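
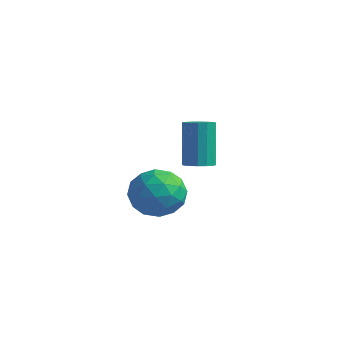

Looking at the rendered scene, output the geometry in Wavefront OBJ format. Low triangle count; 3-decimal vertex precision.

v -1.963 1.994 -2.004
v -1.361 1.634 -1.124
v -2.499 0.286 -2.336
v -1.897 -0.074 -1.456
v -2.816 0.553 -1.29
v -2.485 1.608 -1.085
v -1.375 0.312 -2.375
v -1.044 1.367 -2.17
v -0.998 0.594 -1.353
v -1.889 0.744 -0.683
v -1.971 1.176 -2.777
v -2.862 1.326 -2.107
v -1.615 1.964 -1.535
v -2.245 -0.044 -1.925
v -2.785 0.325 -1.828
v -2.432 0.113 -1.31
v -2.276 1.949 -1.512
v -1.922 1.737 -0.995
v -2.777 1.102 -1.092
v -1.938 0.183 -2.465
v -1.584 -0.029 -1.948
v -1.428 1.807 -2.15
v -1.075 1.595 -1.632
v -1.083 0.818 -2.368
v -1.048 1.141 -1.152
v -1.363 0.137 -1.348
v -1.056 0.364 -1.888
v -0.861 0.984 -1.767
v -1.571 1.229 -0.758
v -1.886 0.225 -0.954
v -2.427 0.594 -0.856
v -2.232 1.214 -0.735
v -1.358 0.618 -0.893
v -1.974 1.695 -2.506
v -2.289 0.691 -2.702
v -1.628 0.706 -2.725
v -1.433 1.326 -2.604
v -2.497 1.783 -2.112
v -2.812 0.779 -2.308
v -2.999 0.936 -1.693
v -2.804 1.556 -1.572
v -2.502 1.302 -2.567
v 0.766 -0.165 1.145
v 1.249 -0.383 1.355
v 0.797 0.208 3.005
v 0.314 0.425 2.795
v 1.318 -0.107 1.276
v 0.865 0.483 2.926
v 1.239 0.153 1.161
v 0.786 0.743 2.811
v 1.033 0.328 1.042
v 0.58 0.918 2.692
v 0.756 0.37 0.95
v 0.303 0.961 2.6
v 0.481 0.27 0.911
v 0.029 0.86 2.561
v 0.283 0.052 0.935
v -0.169 0.643 2.585
v 0.215 -0.223 1.014
v -0.238 0.367 2.664
v 0.294 -0.483 1.129
v -0.159 0.107 2.779
v 0.5 -0.658 1.248
v 0.047 -0.068 2.898
v 0.777 -0.701 1.34
v 0.324 -0.11 2.99
v 1.051 -0.6 1.379
v 0.599 -0.01 3.029
f 1 38 17
f 38 12 41
f 17 41 6
f 38 41 17
f 1 17 13
f 17 6 18
f 13 18 2
f 17 18 13
f 1 13 22
f 13 2 23
f 22 23 8
f 13 23 22
f 1 22 34
f 22 8 37
f 34 37 11
f 22 37 34
f 1 34 38
f 34 11 42
f 38 42 12
f 34 42 38
f 2 18 29
f 18 6 32
f 29 32 10
f 18 32 29
f 6 41 19
f 41 12 40
f 19 40 5
f 41 40 19
f 12 42 39
f 42 11 35
f 39 35 3
f 42 35 39
f 11 37 36
f 37 8 24
f 36 24 7
f 37 24 36
f 8 23 28
f 23 2 25
f 28 25 9
f 23 25 28
f 4 30 16
f 30 10 31
f 16 31 5
f 30 31 16
f 4 16 14
f 16 5 15
f 14 15 3
f 16 15 14
f 4 14 21
f 14 3 20
f 21 20 7
f 14 20 21
f 4 21 26
f 21 7 27
f 26 27 9
f 21 27 26
f 4 26 30
f 26 9 33
f 30 33 10
f 26 33 30
f 5 31 19
f 31 10 32
f 19 32 6
f 31 32 19
f 3 15 39
f 15 5 40
f 39 40 12
f 15 40 39
f 7 20 36
f 20 3 35
f 36 35 11
f 20 35 36
f 9 27 28
f 27 7 24
f 28 24 8
f 27 24 28
f 10 33 29
f 33 9 25
f 29 25 2
f 33 25 29
f 44 43 47
f 44 47 45
f 45 47 48
f 45 48 46
f 47 43 49
f 47 49 48
f 48 49 50
f 48 50 46
f 49 43 51
f 49 51 50
f 50 51 52
f 50 52 46
f 51 43 53
f 51 53 52
f 52 53 54
f 52 54 46
f 53 43 55
f 53 55 54
f 54 55 56
f 54 56 46
f 55 43 57
f 55 57 56
f 56 57 58
f 56 58 46
f 57 43 59
f 57 59 58
f 58 59 60
f 58 60 46
f 59 43 61
f 59 61 60
f 60 61 62
f 60 62 46
f 61 43 63
f 61 63 62
f 62 63 64
f 62 64 46
f 63 43 65
f 63 65 64
f 64 65 66
f 64 66 46
f 65 43 67
f 65 67 66
f 66 67 68
f 66 68 46
f 67 43 44
f 67 44 68
f 68 44 45
f 68 45 46



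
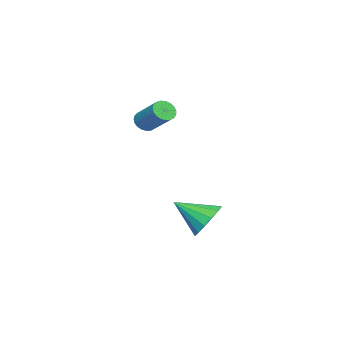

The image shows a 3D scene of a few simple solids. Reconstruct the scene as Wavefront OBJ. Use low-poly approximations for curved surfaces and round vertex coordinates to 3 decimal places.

v 1.829 -3.373 1.25
v 2.238 -3.787 1.466
v 2.94 -2.54 2.525
v 2.531 -2.127 2.31
v 2.364 -3.686 1.264
v 3.066 -2.44 2.324
v 2.398 -3.532 1.061
v 3.099 -2.286 2.12
v 2.333 -3.35 0.89
v 3.035 -2.104 1.949
v 2.181 -3.172 0.781
v 2.883 -1.926 1.841
v 1.969 -3.029 0.753
v 2.67 -1.783 1.813
v 1.732 -2.946 0.812
v 2.434 -1.699 1.871
v 1.512 -2.936 0.946
v 2.214 -1.69 2.006
v 1.347 -3.002 1.133
v 2.049 -1.755 2.192
v 1.265 -3.132 1.34
v 1.967 -1.885 2.399
v 1.281 -3.304 1.531
v 1.983 -2.057 2.591
v 1.392 -3.487 1.674
v 2.093 -2.241 2.734
v 1.578 -3.652 1.744
v 2.28 -2.405 2.804
v 1.808 -3.767 1.728
v 2.509 -2.521 2.788
v 2.041 -3.815 1.63
v 2.743 -2.569 2.689
v 3.521 0.401 -3.928
v 4.265 0.049 -4.628
v 3.739 -1.201 -2.892
v 4.552 0.336 -4.244
v 4.563 0.641 -3.776
v 4.295 0.881 -3.348
v 3.819 0.993 -3.076
v 3.264 0.946 -3.032
v 2.778 0.753 -3.228
v 2.49 0.465 -3.612
v 2.479 0.16 -4.081
v 2.747 -0.08 -4.508
v 3.223 -0.192 -4.781
v 3.778 -0.144 -4.824
f 2 1 5
f 2 5 3
f 3 5 6
f 3 6 4
f 5 1 7
f 5 7 6
f 6 7 8
f 6 8 4
f 7 1 9
f 7 9 8
f 8 9 10
f 8 10 4
f 9 1 11
f 9 11 10
f 10 11 12
f 10 12 4
f 11 1 13
f 11 13 12
f 12 13 14
f 12 14 4
f 13 1 15
f 13 15 14
f 14 15 16
f 14 16 4
f 15 1 17
f 15 17 16
f 16 17 18
f 16 18 4
f 17 1 19
f 17 19 18
f 18 19 20
f 18 20 4
f 19 1 21
f 19 21 20
f 20 21 22
f 20 22 4
f 21 1 23
f 21 23 22
f 22 23 24
f 22 24 4
f 23 1 25
f 23 25 24
f 24 25 26
f 24 26 4
f 25 1 27
f 25 27 26
f 26 27 28
f 26 28 4
f 27 1 29
f 27 29 28
f 28 29 30
f 28 30 4
f 29 1 31
f 29 31 30
f 30 31 32
f 30 32 4
f 31 1 2
f 31 2 32
f 32 2 3
f 32 3 4
f 34 33 36
f 34 36 35
f 36 33 37
f 36 37 35
f 37 33 38
f 37 38 35
f 38 33 39
f 38 39 35
f 39 33 40
f 39 40 35
f 40 33 41
f 40 41 35
f 41 33 42
f 41 42 35
f 42 33 43
f 42 43 35
f 43 33 44
f 43 44 35
f 44 33 45
f 44 45 35
f 45 33 46
f 45 46 35
f 46 33 34
f 46 34 35



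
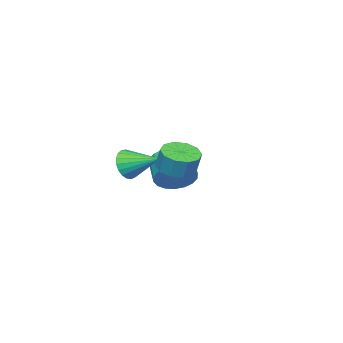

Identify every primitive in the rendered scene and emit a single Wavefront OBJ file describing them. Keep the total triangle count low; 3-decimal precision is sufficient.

v 0.889 -0.873 0.601
v 1.351 -0.547 -0.06
v 0.611 0.773 1.219
v 1.016 -0.551 -0.198
v 0.66 -0.612 -0.197
v 0.343 -0.717 -0.058
v 0.12 -0.85 0.194
v 0.03 -0.986 0.517
v 0.089 -1.103 0.855
v 0.286 -1.18 1.148
v 0.588 -1.204 1.347
v 0.941 -1.171 1.417
v 1.285 -1.086 1.345
v 1.561 -0.964 1.145
v 1.721 -0.827 0.851
v 1.736 -0.697 0.514
v 1.606 -0.598 0.191
v 1.925 2.685 1.476
v 2.81 2.475 1.44
v 2.94 2.845 2.467
v 2.055 3.055 2.504
v 2.749 3.003 1.257
v 2.879 3.374 2.285
v 2.373 3.41 1.158
v 2.503 3.78 2.185
v 1.826 3.54 1.18
v 1.957 3.91 2.208
v 1.317 3.343 1.316
v 1.447 3.713 2.343
v 1.04 2.895 1.513
v 1.17 3.265 2.54
v 1.101 2.366 1.695
v 1.231 2.737 2.723
v 1.477 1.96 1.795
v 1.607 2.33 2.822
v 2.023 1.83 1.772
v 2.154 2.2 2.8
v 2.533 2.027 1.637
v 2.663 2.397 2.664
v -2.895 -1.111 -1.363
v -2.054 -1.467 -0.826
v -2.904 -2.406 -0.119
v -3.745 -2.049 -0.657
v -2.213 -1.117 -0.552
v -3.063 -2.056 0.155
v -2.507 -0.766 -0.439
v -3.357 -1.705 0.268
v -2.878 -0.483 -0.509
v -3.728 -1.422 0.197
v -3.252 -0.325 -0.748
v -4.102 -1.263 -0.042
v -3.556 -0.322 -1.109
v -4.406 -1.26 -0.403
v -3.729 -0.475 -1.521
v -4.578 -1.414 -0.814
v -3.736 -0.754 -1.901
v -4.586 -1.693 -1.194
v -3.577 -1.104 -2.175
v -4.427 -2.043 -1.468
v -3.283 -1.455 -2.288
v -4.133 -2.394 -1.581
v -2.912 -1.738 -2.217
v -3.762 -2.677 -1.511
v -2.538 -1.897 -1.978
v -3.388 -2.835 -1.272
v -2.234 -1.9 -1.617
v -3.084 -2.838 -0.911
v -2.062 -1.746 -1.206
v -2.911 -2.685 -0.499
f 2 1 4
f 2 4 3
f 4 1 5
f 4 5 3
f 5 1 6
f 5 6 3
f 6 1 7
f 6 7 3
f 7 1 8
f 7 8 3
f 8 1 9
f 8 9 3
f 9 1 10
f 9 10 3
f 10 1 11
f 10 11 3
f 11 1 12
f 11 12 3
f 12 1 13
f 12 13 3
f 13 1 14
f 13 14 3
f 14 1 15
f 14 15 3
f 15 1 16
f 15 16 3
f 16 1 17
f 16 17 3
f 17 1 2
f 17 2 3
f 19 18 22
f 19 22 20
f 20 22 23
f 20 23 21
f 22 18 24
f 22 24 23
f 23 24 25
f 23 25 21
f 24 18 26
f 24 26 25
f 25 26 27
f 25 27 21
f 26 18 28
f 26 28 27
f 27 28 29
f 27 29 21
f 28 18 30
f 28 30 29
f 29 30 31
f 29 31 21
f 30 18 32
f 30 32 31
f 31 32 33
f 31 33 21
f 32 18 34
f 32 34 33
f 33 34 35
f 33 35 21
f 34 18 36
f 34 36 35
f 35 36 37
f 35 37 21
f 36 18 38
f 36 38 37
f 37 38 39
f 37 39 21
f 38 18 19
f 38 19 39
f 39 19 20
f 39 20 21
f 41 40 44
f 41 44 42
f 42 44 45
f 42 45 43
f 44 40 46
f 44 46 45
f 45 46 47
f 45 47 43
f 46 40 48
f 46 48 47
f 47 48 49
f 47 49 43
f 48 40 50
f 48 50 49
f 49 50 51
f 49 51 43
f 50 40 52
f 50 52 51
f 51 52 53
f 51 53 43
f 52 40 54
f 52 54 53
f 53 54 55
f 53 55 43
f 54 40 56
f 54 56 55
f 55 56 57
f 55 57 43
f 56 40 58
f 56 58 57
f 57 58 59
f 57 59 43
f 58 40 60
f 58 60 59
f 59 60 61
f 59 61 43
f 60 40 62
f 60 62 61
f 61 62 63
f 61 63 43
f 62 40 64
f 62 64 63
f 63 64 65
f 63 65 43
f 64 40 66
f 64 66 65
f 65 66 67
f 65 67 43
f 66 40 68
f 66 68 67
f 67 68 69
f 67 69 43
f 68 40 41
f 68 41 69
f 69 41 42
f 69 42 43



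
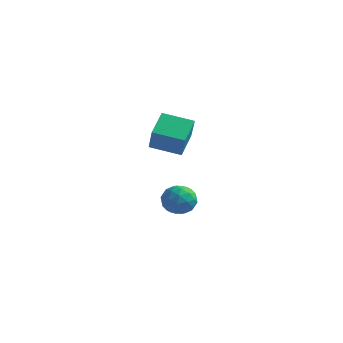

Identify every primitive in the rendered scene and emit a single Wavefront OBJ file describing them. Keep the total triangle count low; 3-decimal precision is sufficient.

v -0.159 -2.999 1.06
v 0.243 -3.474 2.156
v -0.346 -1.808 1.645
v 0.056 -2.283 2.741
v 1.144 -2.637 0.739
v 1.546 -3.112 1.835
v 0.957 -1.446 1.324
v 1.359 -1.921 2.42
v -0.884 0.355 -2.88
v -0.118 0.654 -2.995
v -0.662 -0.574 -3.825
v 0.104 -0.275 -3.94
v -0.087 -0.668 -3.234
v -0.223 -0.094 -2.649
v -0.557 0.174 -4.171
v -0.693 0.748 -3.586
v 0.085 0.543 -3.793
v 0.375 0.023 -3.214
v -1.155 0.057 -3.606
v -0.865 -0.463 -3.027
v -0.52 0.586 -2.854
v -0.26 -0.506 -3.966
v -0.372 -0.737 -3.55
v 0.079 -0.561 -3.618
v -0.582 0.146 -2.651
v -0.132 0.323 -2.719
v -0.114 -0.455 -2.859
v -0.648 -0.243 -4.101
v -0.198 -0.066 -4.169
v -0.859 0.641 -3.202
v -0.408 0.817 -3.27
v -0.666 0.535 -3.961
v 0.049 0.697 -3.391
v 0.179 0.15 -3.947
v -0.209 0.414 -4.082
v -0.289 0.751 -3.738
v 0.22 0.391 -3.051
v 0.35 -0.155 -3.606
v 0.238 -0.386 -3.191
v 0.158 -0.049 -2.847
v 0.339 0.325 -3.519
v -1.13 0.235 -3.214
v -1 -0.311 -3.769
v -0.938 0.129 -3.973
v -1.018 0.466 -3.629
v -0.959 -0.07 -2.873
v -0.829 -0.617 -3.429
v -0.491 -0.671 -3.082
v -0.571 -0.334 -2.738
v -1.119 -0.245 -3.301
f 2 4 1
f 5 2 1
f 1 4 3
f 3 5 1
f 2 8 4
f 6 2 5
f 6 8 2
f 4 8 3
f 7 5 3
f 3 8 7
f 7 6 5
f 8 6 7
f 9 46 25
f 46 20 49
f 25 49 14
f 46 49 25
f 9 25 21
f 25 14 26
f 21 26 10
f 25 26 21
f 9 21 30
f 21 10 31
f 30 31 16
f 21 31 30
f 9 30 42
f 30 16 45
f 42 45 19
f 30 45 42
f 9 42 46
f 42 19 50
f 46 50 20
f 42 50 46
f 10 26 37
f 26 14 40
f 37 40 18
f 26 40 37
f 14 49 27
f 49 20 48
f 27 48 13
f 49 48 27
f 20 50 47
f 50 19 43
f 47 43 11
f 50 43 47
f 19 45 44
f 45 16 32
f 44 32 15
f 45 32 44
f 16 31 36
f 31 10 33
f 36 33 17
f 31 33 36
f 12 38 24
f 38 18 39
f 24 39 13
f 38 39 24
f 12 24 22
f 24 13 23
f 22 23 11
f 24 23 22
f 12 22 29
f 22 11 28
f 29 28 15
f 22 28 29
f 12 29 34
f 29 15 35
f 34 35 17
f 29 35 34
f 12 34 38
f 34 17 41
f 38 41 18
f 34 41 38
f 13 39 27
f 39 18 40
f 27 40 14
f 39 40 27
f 11 23 47
f 23 13 48
f 47 48 20
f 23 48 47
f 15 28 44
f 28 11 43
f 44 43 19
f 28 43 44
f 17 35 36
f 35 15 32
f 36 32 16
f 35 32 36
f 18 41 37
f 41 17 33
f 37 33 10
f 41 33 37



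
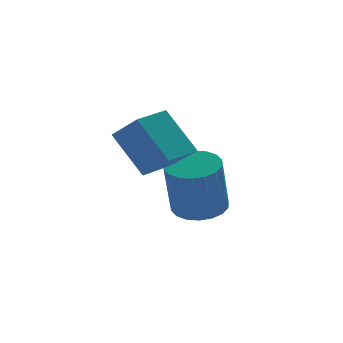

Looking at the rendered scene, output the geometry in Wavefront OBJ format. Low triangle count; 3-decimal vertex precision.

v -1.119 3.767 -1.79
v -0.44 3.29 -1.772
v -0.822 2.816 0.049
v -1.501 3.293 0.03
v -0.313 3.618 -1.66
v -0.695 3.144 0.161
v -0.345 3.975 -1.574
v -0.728 3.501 0.247
v -0.531 4.292 -1.53
v -0.913 3.818 0.291
v -0.833 4.504 -1.538
v -1.215 4.03 0.282
v -1.192 4.571 -1.597
v -1.574 4.097 0.224
v -1.536 4.478 -1.693
v -1.918 4.004 0.128
v -1.798 4.244 -1.809
v -2.18 3.77 0.012
v -1.925 3.916 -1.921
v -2.307 3.442 -0.1
v -1.892 3.559 -2.007
v -2.275 3.085 -0.186
v -1.707 3.242 -2.051
v -2.089 2.768 -0.23
v -1.405 3.03 -2.042
v -1.787 2.556 -0.222
v -1.046 2.963 -1.984
v -1.428 2.489 -0.163
v -0.702 3.056 -1.888
v -1.084 2.582 -0.067
v -4.117 2.383 1.729
v -3.66 1.59 2.475
v -3.105 3.007 1.774
v -2.649 2.215 2.52
v -3.531 1.525 0.46
v -3.075 0.733 1.206
v -2.52 2.15 0.505
v -2.063 1.357 1.251
f 2 1 5
f 2 5 3
f 3 5 6
f 3 6 4
f 5 1 7
f 5 7 6
f 6 7 8
f 6 8 4
f 7 1 9
f 7 9 8
f 8 9 10
f 8 10 4
f 9 1 11
f 9 11 10
f 10 11 12
f 10 12 4
f 11 1 13
f 11 13 12
f 12 13 14
f 12 14 4
f 13 1 15
f 13 15 14
f 14 15 16
f 14 16 4
f 15 1 17
f 15 17 16
f 16 17 18
f 16 18 4
f 17 1 19
f 17 19 18
f 18 19 20
f 18 20 4
f 19 1 21
f 19 21 20
f 20 21 22
f 20 22 4
f 21 1 23
f 21 23 22
f 22 23 24
f 22 24 4
f 23 1 25
f 23 25 24
f 24 25 26
f 24 26 4
f 25 1 27
f 25 27 26
f 26 27 28
f 26 28 4
f 27 1 29
f 27 29 28
f 28 29 30
f 28 30 4
f 29 1 2
f 29 2 30
f 30 2 3
f 30 3 4
f 32 34 31
f 35 32 31
f 31 34 33
f 33 35 31
f 32 38 34
f 36 32 35
f 36 38 32
f 34 38 33
f 37 35 33
f 33 38 37
f 37 36 35
f 38 36 37



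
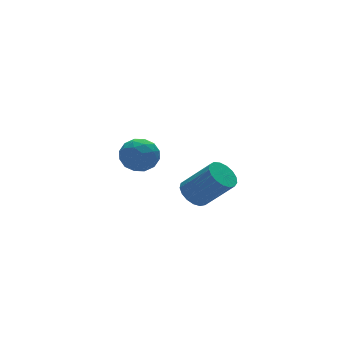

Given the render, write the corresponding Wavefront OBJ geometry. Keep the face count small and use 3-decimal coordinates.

v -0.89 -1.183 2.117
v -0.373 -1.453 1.614
v 0.488 -2.386 3.001
v -0.03 -2.117 3.503
v -0.224 -1.138 1.734
v 0.637 -2.071 3.12
v -0.227 -0.833 1.941
v 0.633 -1.766 3.328
v -0.383 -0.609 2.189
v 0.478 -1.542 3.575
v -0.655 -0.516 2.42
v 0.206 -1.449 3.806
v -0.98 -0.576 2.581
v -0.12 -1.509 3.968
v -1.285 -0.775 2.637
v -0.425 -1.709 4.023
v -1.5 -1.068 2.573
v -0.639 -2.001 3.959
v -1.575 -1.387 2.404
v -0.714 -2.321 3.791
v -1.493 -1.66 2.17
v -0.632 -2.593 3.557
v -1.273 -1.823 1.923
v -0.412 -2.756 3.31
v -0.965 -1.84 1.721
v -0.105 -2.773 3.108
v -0.64 -1.706 1.61
v 0.22 -2.639 2.996
v -1.763 3.907 2.34
v -1.013 4.378 1.951
v -0.967 2.562 2.249
v -0.217 3.033 1.86
v -0.451 3.179 2.787
v -0.943 4.01 2.843
v -1.037 2.93 1.357
v -1.529 3.761 1.413
v -0.564 3.774 1.343
v -0.202 3.928 2.227
v -1.778 3.012 1.973
v -1.416 3.166 2.857
v -1.458 4.26 2.154
v -0.522 2.68 2.046
v -0.66 2.765 2.591
v -0.219 3.042 2.362
v -1.417 4.044 2.678
v -0.976 4.321 2.449
v -0.646 3.616 2.941
v -1.004 2.619 1.751
v -0.563 2.896 1.522
v -1.761 3.898 1.838
v -1.32 4.175 1.609
v -1.334 3.324 1.259
v -0.753 4.182 1.568
v -0.285 3.392 1.514
v -0.767 3.331 1.218
v -1.056 3.82 1.252
v -0.54 4.272 2.087
v -0.072 3.482 2.033
v -0.21 3.568 2.578
v -0.499 4.056 2.612
v -0.276 3.917 1.73
v -1.908 3.458 2.167
v -1.44 2.668 2.113
v -1.481 2.884 1.588
v -1.77 3.372 1.622
v -1.695 3.548 2.686
v -1.227 2.758 2.632
v -0.924 3.12 2.948
v -1.213 3.609 2.982
v -1.704 3.023 2.47
f 2 1 5
f 2 5 3
f 3 5 6
f 3 6 4
f 5 1 7
f 5 7 6
f 6 7 8
f 6 8 4
f 7 1 9
f 7 9 8
f 8 9 10
f 8 10 4
f 9 1 11
f 9 11 10
f 10 11 12
f 10 12 4
f 11 1 13
f 11 13 12
f 12 13 14
f 12 14 4
f 13 1 15
f 13 15 14
f 14 15 16
f 14 16 4
f 15 1 17
f 15 17 16
f 16 17 18
f 16 18 4
f 17 1 19
f 17 19 18
f 18 19 20
f 18 20 4
f 19 1 21
f 19 21 20
f 20 21 22
f 20 22 4
f 21 1 23
f 21 23 22
f 22 23 24
f 22 24 4
f 23 1 25
f 23 25 24
f 24 25 26
f 24 26 4
f 25 1 27
f 25 27 26
f 26 27 28
f 26 28 4
f 27 1 2
f 27 2 28
f 28 2 3
f 28 3 4
f 29 66 45
f 66 40 69
f 45 69 34
f 66 69 45
f 29 45 41
f 45 34 46
f 41 46 30
f 45 46 41
f 29 41 50
f 41 30 51
f 50 51 36
f 41 51 50
f 29 50 62
f 50 36 65
f 62 65 39
f 50 65 62
f 29 62 66
f 62 39 70
f 66 70 40
f 62 70 66
f 30 46 57
f 46 34 60
f 57 60 38
f 46 60 57
f 34 69 47
f 69 40 68
f 47 68 33
f 69 68 47
f 40 70 67
f 70 39 63
f 67 63 31
f 70 63 67
f 39 65 64
f 65 36 52
f 64 52 35
f 65 52 64
f 36 51 56
f 51 30 53
f 56 53 37
f 51 53 56
f 32 58 44
f 58 38 59
f 44 59 33
f 58 59 44
f 32 44 42
f 44 33 43
f 42 43 31
f 44 43 42
f 32 42 49
f 42 31 48
f 49 48 35
f 42 48 49
f 32 49 54
f 49 35 55
f 54 55 37
f 49 55 54
f 32 54 58
f 54 37 61
f 58 61 38
f 54 61 58
f 33 59 47
f 59 38 60
f 47 60 34
f 59 60 47
f 31 43 67
f 43 33 68
f 67 68 40
f 43 68 67
f 35 48 64
f 48 31 63
f 64 63 39
f 48 63 64
f 37 55 56
f 55 35 52
f 56 52 36
f 55 52 56
f 38 61 57
f 61 37 53
f 57 53 30
f 61 53 57



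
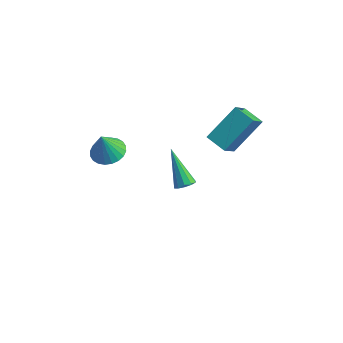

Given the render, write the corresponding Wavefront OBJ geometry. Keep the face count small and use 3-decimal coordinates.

v -2.025 -1.893 1.69
v -1.311 -2.151 1.692
v -2.135 -2.187 2.89
v -1.27 -1.867 1.765
v -1.344 -1.587 1.827
v -1.521 -1.353 1.869
v -1.776 -1.201 1.883
v -2.068 -1.155 1.867
v -2.354 -1.221 1.825
v -2.59 -1.389 1.762
v -2.74 -1.634 1.689
v -2.781 -1.919 1.615
v -2.707 -2.199 1.553
v -2.53 -2.433 1.512
v -2.275 -2.584 1.498
v -1.983 -2.631 1.513
v -1.697 -2.565 1.555
v -1.461 -2.396 1.618
v 0.906 0.916 1.92
v 1.412 2.269 3.108
v 0.722 1.97 0.799
v 1.228 3.323 1.987
v 1.852 0.797 1.653
v 2.358 2.15 2.841
v 1.668 1.851 0.532
v 2.174 3.204 1.72
v -0.808 1.912 -3.531
v -0.55 2.352 -3.504
v -1.912 2.468 -2.049
v -0.793 2.393 -3.7
v -1.042 2.252 -3.832
v -1.201 1.98 -3.849
v -1.21 1.683 -3.745
v -1.066 1.473 -3.559
v -0.823 1.432 -3.362
v -0.574 1.573 -3.23
v -0.415 1.845 -3.213
v -0.406 2.142 -3.318
f 2 1 4
f 2 4 3
f 4 1 5
f 4 5 3
f 5 1 6
f 5 6 3
f 6 1 7
f 6 7 3
f 7 1 8
f 7 8 3
f 8 1 9
f 8 9 3
f 9 1 10
f 9 10 3
f 10 1 11
f 10 11 3
f 11 1 12
f 11 12 3
f 12 1 13
f 12 13 3
f 13 1 14
f 13 14 3
f 14 1 15
f 14 15 3
f 15 1 16
f 15 16 3
f 16 1 17
f 16 17 3
f 17 1 18
f 17 18 3
f 18 1 2
f 18 2 3
f 20 22 19
f 23 20 19
f 19 22 21
f 21 23 19
f 20 26 22
f 24 20 23
f 24 26 20
f 22 26 21
f 25 23 21
f 21 26 25
f 25 24 23
f 26 24 25
f 28 27 30
f 28 30 29
f 30 27 31
f 30 31 29
f 31 27 32
f 31 32 29
f 32 27 33
f 32 33 29
f 33 27 34
f 33 34 29
f 34 27 35
f 34 35 29
f 35 27 36
f 35 36 29
f 36 27 37
f 36 37 29
f 37 27 38
f 37 38 29
f 38 27 28
f 38 28 29



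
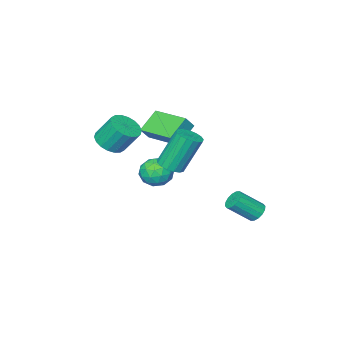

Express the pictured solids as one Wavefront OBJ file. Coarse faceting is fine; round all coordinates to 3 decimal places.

v -3.176 2.676 -3.093
v -2.872 2.411 -3.564
v -1.821 1.758 -2.518
v -2.124 2.024 -2.047
v -2.732 2.698 -3.525
v -1.681 2.045 -2.48
v -2.712 2.978 -3.371
v -1.66 2.326 -2.326
v -2.815 3.178 -3.142
v -1.763 2.525 -2.097
v -3.015 3.243 -2.9
v -1.963 2.591 -1.855
v -3.258 3.157 -2.71
v -2.207 2.504 -1.664
v -3.479 2.942 -2.622
v -2.428 2.289 -1.576
v -3.619 2.655 -2.66
v -2.568 2.002 -1.615
v -3.64 2.374 -2.814
v -2.588 1.722 -1.769
v -3.537 2.175 -3.043
v -2.485 1.522 -1.998
v -3.337 2.109 -3.285
v -2.285 1.457 -2.24
v -3.093 2.196 -3.476
v -2.042 1.543 -2.43
v 2.487 2.661 2.368
v 3.156 2.779 2.607
v 2.362 3.256 4.592
v 1.693 3.139 4.352
v 3.054 3.088 2.492
v 2.26 3.565 4.477
v 2.822 3.298 2.349
v 2.028 3.775 4.333
v 2.514 3.363 2.21
v 1.72 3.84 4.194
v 2.199 3.268 2.107
v 1.405 3.745 4.091
v 1.951 3.033 2.064
v 1.156 3.51 4.048
v 1.825 2.713 2.09
v 1.031 3.19 4.075
v 1.851 2.382 2.18
v 1.057 2.859 4.165
v 2.023 2.114 2.313
v 1.228 2.591 4.298
v 2.301 1.972 2.459
v 1.507 2.449 4.443
v 2.622 1.988 2.584
v 1.827 2.465 4.568
v 2.912 2.158 2.659
v 2.118 2.635 4.643
v 3.105 2.444 2.667
v 2.31 2.921 4.652
v -0.399 -2.539 1.161
v -1.593 -2.751 2.078
v -0.61 -0.411 1.378
v -1.804 -0.623 2.295
v 0.144 -2.557 1.865
v -1.05 -2.769 2.782
v -0.067 -0.429 2.082
v -1.261 -0.641 2.999
v 1.032 1.083 0.477
v 1.819 1.556 0.594
v 1.701 -0.156 0.986
v 2.488 0.317 1.103
v 1.758 0.491 1.645
v 1.345 1.257 1.33
v 2.175 0.143 0.25
v 1.762 0.909 -0.065
v 2.525 0.975 0.454
v 2.268 1.19 1.316
v 1.252 0.21 0.264
v 0.995 0.425 1.126
v 1.367 1.428 0.491
v 2.153 -0.028 1.089
v 1.724 0.074 1.408
v 2.187 0.352 1.477
v 1.088 1.253 0.923
v 1.551 1.53 0.992
v 1.515 0.905 1.61
v 1.969 -0.13 0.588
v 2.432 0.147 0.657
v 1.333 1.048 0.103
v 1.796 1.326 0.172
v 2.005 0.495 -0.03
v 2.245 1.365 0.477
v 2.638 0.636 0.776
v 2.454 0.534 0.275
v 2.211 0.984 0.09
v 2.093 1.491 0.984
v 2.486 0.763 1.283
v 2.057 0.865 1.602
v 1.814 1.315 1.417
v 2.508 1.15 0.901
v 1.034 0.637 0.297
v 1.427 -0.091 0.596
v 1.706 0.085 0.163
v 1.463 0.535 -0.022
v 0.882 0.764 0.804
v 1.275 0.035 1.103
v 1.309 0.416 1.49
v 1.066 0.866 1.305
v 1.012 0.25 0.679
v 3.532 -0.684 2.983
v 4.367 -0.678 3.261
v 3.943 0.069 4.516
v 3.108 0.064 4.237
v 4.341 -0.346 3.055
v 3.918 0.401 4.309
v 4.156 -0.081 2.835
v 3.732 0.666 4.089
v 3.846 0.065 2.643
v 3.423 0.812 3.897
v 3.475 0.062 2.519
v 3.051 0.809 3.774
v 3.115 -0.088 2.487
v 2.691 0.659 3.741
v 2.837 -0.356 2.553
v 2.413 0.391 3.807
v 2.697 -0.689 2.704
v 2.273 0.058 3.959
v 2.722 -1.021 2.911
v 2.299 -0.274 4.165
v 2.908 -1.286 3.131
v 2.484 -0.539 4.385
v 3.217 -1.432 3.323
v 2.794 -0.685 4.577
v 3.589 -1.429 3.446
v 3.165 -0.682 4.701
v 3.949 -1.279 3.479
v 3.525 -0.532 4.733
v 4.227 -1.011 3.413
v 3.803 -0.264 4.667
f 2 1 5
f 2 5 3
f 3 5 6
f 3 6 4
f 5 1 7
f 5 7 6
f 6 7 8
f 6 8 4
f 7 1 9
f 7 9 8
f 8 9 10
f 8 10 4
f 9 1 11
f 9 11 10
f 10 11 12
f 10 12 4
f 11 1 13
f 11 13 12
f 12 13 14
f 12 14 4
f 13 1 15
f 13 15 14
f 14 15 16
f 14 16 4
f 15 1 17
f 15 17 16
f 16 17 18
f 16 18 4
f 17 1 19
f 17 19 18
f 18 19 20
f 18 20 4
f 19 1 21
f 19 21 20
f 20 21 22
f 20 22 4
f 21 1 23
f 21 23 22
f 22 23 24
f 22 24 4
f 23 1 25
f 23 25 24
f 24 25 26
f 24 26 4
f 25 1 2
f 25 2 26
f 26 2 3
f 26 3 4
f 28 27 31
f 28 31 29
f 29 31 32
f 29 32 30
f 31 27 33
f 31 33 32
f 32 33 34
f 32 34 30
f 33 27 35
f 33 35 34
f 34 35 36
f 34 36 30
f 35 27 37
f 35 37 36
f 36 37 38
f 36 38 30
f 37 27 39
f 37 39 38
f 38 39 40
f 38 40 30
f 39 27 41
f 39 41 40
f 40 41 42
f 40 42 30
f 41 27 43
f 41 43 42
f 42 43 44
f 42 44 30
f 43 27 45
f 43 45 44
f 44 45 46
f 44 46 30
f 45 27 47
f 45 47 46
f 46 47 48
f 46 48 30
f 47 27 49
f 47 49 48
f 48 49 50
f 48 50 30
f 49 27 51
f 49 51 50
f 50 51 52
f 50 52 30
f 51 27 53
f 51 53 52
f 52 53 54
f 52 54 30
f 53 27 28
f 53 28 54
f 54 28 29
f 54 29 30
f 56 58 55
f 59 56 55
f 55 58 57
f 57 59 55
f 56 62 58
f 60 56 59
f 60 62 56
f 58 62 57
f 61 59 57
f 57 62 61
f 61 60 59
f 62 60 61
f 63 100 79
f 100 74 103
f 79 103 68
f 100 103 79
f 63 79 75
f 79 68 80
f 75 80 64
f 79 80 75
f 63 75 84
f 75 64 85
f 84 85 70
f 75 85 84
f 63 84 96
f 84 70 99
f 96 99 73
f 84 99 96
f 63 96 100
f 96 73 104
f 100 104 74
f 96 104 100
f 64 80 91
f 80 68 94
f 91 94 72
f 80 94 91
f 68 103 81
f 103 74 102
f 81 102 67
f 103 102 81
f 74 104 101
f 104 73 97
f 101 97 65
f 104 97 101
f 73 99 98
f 99 70 86
f 98 86 69
f 99 86 98
f 70 85 90
f 85 64 87
f 90 87 71
f 85 87 90
f 66 92 78
f 92 72 93
f 78 93 67
f 92 93 78
f 66 78 76
f 78 67 77
f 76 77 65
f 78 77 76
f 66 76 83
f 76 65 82
f 83 82 69
f 76 82 83
f 66 83 88
f 83 69 89
f 88 89 71
f 83 89 88
f 66 88 92
f 88 71 95
f 92 95 72
f 88 95 92
f 67 93 81
f 93 72 94
f 81 94 68
f 93 94 81
f 65 77 101
f 77 67 102
f 101 102 74
f 77 102 101
f 69 82 98
f 82 65 97
f 98 97 73
f 82 97 98
f 71 89 90
f 89 69 86
f 90 86 70
f 89 86 90
f 72 95 91
f 95 71 87
f 91 87 64
f 95 87 91
f 106 105 109
f 106 109 107
f 107 109 110
f 107 110 108
f 109 105 111
f 109 111 110
f 110 111 112
f 110 112 108
f 111 105 113
f 111 113 112
f 112 113 114
f 112 114 108
f 113 105 115
f 113 115 114
f 114 115 116
f 114 116 108
f 115 105 117
f 115 117 116
f 116 117 118
f 116 118 108
f 117 105 119
f 117 119 118
f 118 119 120
f 118 120 108
f 119 105 121
f 119 121 120
f 120 121 122
f 120 122 108
f 121 105 123
f 121 123 122
f 122 123 124
f 122 124 108
f 123 105 125
f 123 125 124
f 124 125 126
f 124 126 108
f 125 105 127
f 125 127 126
f 126 127 128
f 126 128 108
f 127 105 129
f 127 129 128
f 128 129 130
f 128 130 108
f 129 105 131
f 129 131 130
f 130 131 132
f 130 132 108
f 131 105 133
f 131 133 132
f 132 133 134
f 132 134 108
f 133 105 106
f 133 106 134
f 134 106 107
f 134 107 108



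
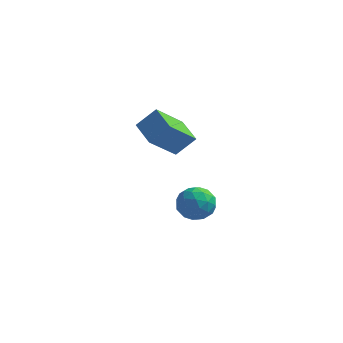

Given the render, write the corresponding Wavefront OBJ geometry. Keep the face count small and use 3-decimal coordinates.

v 1.765 -4.297 2.316
v 2.486 -3.878 3.123
v 0.893 -3.382 2.62
v 1.613 -2.963 3.427
v 2.507 -3.177 1.073
v 3.227 -2.758 1.88
v 1.634 -2.262 1.377
v 2.355 -1.843 2.184
v 2.952 -1.328 -1.979
v 3.502 -1.295 -2.696
v 2.478 -2.645 -2.404
v 3.028 -2.612 -3.121
v 3.374 -2.694 -2.289
v 3.666 -1.88 -2.026
v 2.314 -2.06 -3.074
v 2.606 -1.246 -2.811
v 3.108 -1.747 -3.372
v 3.763 -2.139 -2.887
v 2.217 -1.801 -2.213
v 2.872 -2.193 -1.728
v 3.268 -1.196 -2.3
v 2.712 -2.744 -2.8
v 2.914 -2.793 -2.311
v 3.238 -2.773 -2.732
v 3.365 -1.539 -1.907
v 3.688 -1.52 -2.328
v 3.613 -2.343 -2.089
v 2.292 -2.42 -2.772
v 2.615 -2.401 -3.193
v 2.742 -1.167 -2.368
v 3.066 -1.147 -2.789
v 2.367 -1.597 -3.011
v 3.36 -1.442 -3.119
v 3.082 -2.217 -3.369
v 2.662 -1.892 -3.341
v 2.834 -1.414 -3.187
v 3.745 -1.672 -2.834
v 3.467 -2.447 -3.084
v 3.67 -2.495 -2.595
v 3.842 -2.016 -2.441
v 3.513 -1.939 -3.232
v 2.513 -1.493 -2.016
v 2.235 -2.268 -2.266
v 2.138 -1.924 -2.659
v 2.31 -1.445 -2.505
v 2.898 -1.723 -1.731
v 2.62 -2.498 -1.981
v 3.146 -2.526 -1.913
v 3.318 -2.048 -1.759
v 2.467 -2.001 -1.868
f 2 4 1
f 5 2 1
f 1 4 3
f 3 5 1
f 2 8 4
f 6 2 5
f 6 8 2
f 4 8 3
f 7 5 3
f 3 8 7
f 7 6 5
f 8 6 7
f 9 46 25
f 46 20 49
f 25 49 14
f 46 49 25
f 9 25 21
f 25 14 26
f 21 26 10
f 25 26 21
f 9 21 30
f 21 10 31
f 30 31 16
f 21 31 30
f 9 30 42
f 30 16 45
f 42 45 19
f 30 45 42
f 9 42 46
f 42 19 50
f 46 50 20
f 42 50 46
f 10 26 37
f 26 14 40
f 37 40 18
f 26 40 37
f 14 49 27
f 49 20 48
f 27 48 13
f 49 48 27
f 20 50 47
f 50 19 43
f 47 43 11
f 50 43 47
f 19 45 44
f 45 16 32
f 44 32 15
f 45 32 44
f 16 31 36
f 31 10 33
f 36 33 17
f 31 33 36
f 12 38 24
f 38 18 39
f 24 39 13
f 38 39 24
f 12 24 22
f 24 13 23
f 22 23 11
f 24 23 22
f 12 22 29
f 22 11 28
f 29 28 15
f 22 28 29
f 12 29 34
f 29 15 35
f 34 35 17
f 29 35 34
f 12 34 38
f 34 17 41
f 38 41 18
f 34 41 38
f 13 39 27
f 39 18 40
f 27 40 14
f 39 40 27
f 11 23 47
f 23 13 48
f 47 48 20
f 23 48 47
f 15 28 44
f 28 11 43
f 44 43 19
f 28 43 44
f 17 35 36
f 35 15 32
f 36 32 16
f 35 32 36
f 18 41 37
f 41 17 33
f 37 33 10
f 41 33 37



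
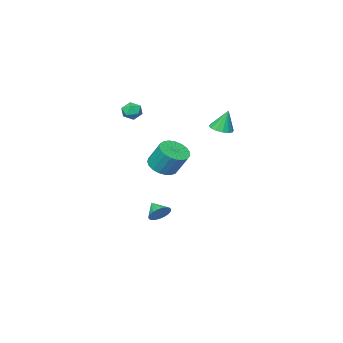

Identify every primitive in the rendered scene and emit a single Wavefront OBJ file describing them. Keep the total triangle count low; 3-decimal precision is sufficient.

v -2.22 2.376 3.028
v -1.604 2.682 3.082
v -2.48 2.664 4.352
v -1.828 2.942 2.982
v -2.156 3.05 2.894
v -2.502 2.978 2.842
v -2.772 2.744 2.839
v -2.895 2.412 2.888
v -2.836 2.07 2.973
v -2.612 1.81 3.074
v -2.284 1.702 3.162
v -1.938 1.775 3.214
v -1.667 2.008 3.216
v -1.545 2.34 3.168
v -1.384 -1.711 -0.749
v -0.459 -1.757 -0.589
v -0.651 -0.896 0.769
v -1.576 -0.849 0.609
v -0.489 -1.43 -0.801
v -0.68 -0.568 0.557
v -0.673 -1.151 -1.004
v -0.865 -0.29 0.355
v -0.98 -0.969 -1.163
v -1.172 -0.108 0.196
v -1.358 -0.916 -1.25
v -1.549 -0.054 0.109
v -1.739 -0.999 -1.251
v -1.931 -0.138 0.108
v -2.06 -1.206 -1.165
v -2.252 -0.345 0.194
v -2.263 -1.5 -1.007
v -2.455 -0.639 0.352
v -2.315 -1.831 -0.805
v -2.507 -0.969 0.554
v -2.205 -2.14 -0.593
v -2.397 -1.279 0.766
v -1.954 -2.376 -0.408
v -2.146 -1.514 0.951
v -1.604 -2.496 -0.282
v -1.796 -1.635 1.076
v -1.216 -2.481 -0.237
v -1.408 -1.619 1.121
v -0.857 -2.332 -0.281
v -1.049 -1.471 1.078
v -0.589 -2.076 -0.405
v -0.781 -1.215 0.953
v -0.673 -1.052 -4.115
v -0.083 -0.876 -3.761
v -0.747 -1.908 -3.565
v -0.293 -0.752 -3.595
v -0.569 -0.679 -3.519
v -0.863 -0.671 -3.546
v -1.124 -0.729 -3.671
v -1.307 -0.842 -3.873
v -1.38 -0.992 -4.117
v -1.332 -1.152 -4.36
v -1.169 -1.295 -4.561
v -0.92 -1.396 -4.684
v -0.629 -1.437 -4.709
v -0.346 -1.412 -4.632
v -0.118 -1.324 -4.465
v 0.013 -1.19 -4.237
v 0.025 -1.031 -3.988
v 0.809 -1.001 3.84
v 1.07 -1.333 4.337
v 0.49 -1.907 3.403
v 0.751 -2.239 3.9
v 0.225 -1.865 3.997
v 0.422 -1.306 4.267
v 1.138 -1.934 3.473
v 1.335 -1.375 3.743
v 1.273 -1.91 4.11
v 0.708 -1.867 4.434
v 0.852 -1.373 3.306
v 0.287 -1.33 3.63
f 2 1 4
f 2 4 3
f 4 1 5
f 4 5 3
f 5 1 6
f 5 6 3
f 6 1 7
f 6 7 3
f 7 1 8
f 7 8 3
f 8 1 9
f 8 9 3
f 9 1 10
f 9 10 3
f 10 1 11
f 10 11 3
f 11 1 12
f 11 12 3
f 12 1 13
f 12 13 3
f 13 1 14
f 13 14 3
f 14 1 2
f 14 2 3
f 16 15 19
f 16 19 17
f 17 19 20
f 17 20 18
f 19 15 21
f 19 21 20
f 20 21 22
f 20 22 18
f 21 15 23
f 21 23 22
f 22 23 24
f 22 24 18
f 23 15 25
f 23 25 24
f 24 25 26
f 24 26 18
f 25 15 27
f 25 27 26
f 26 27 28
f 26 28 18
f 27 15 29
f 27 29 28
f 28 29 30
f 28 30 18
f 29 15 31
f 29 31 30
f 30 31 32
f 30 32 18
f 31 15 33
f 31 33 32
f 32 33 34
f 32 34 18
f 33 15 35
f 33 35 34
f 34 35 36
f 34 36 18
f 35 15 37
f 35 37 36
f 36 37 38
f 36 38 18
f 37 15 39
f 37 39 38
f 38 39 40
f 38 40 18
f 39 15 41
f 39 41 40
f 40 41 42
f 40 42 18
f 41 15 43
f 41 43 42
f 42 43 44
f 42 44 18
f 43 15 45
f 43 45 44
f 44 45 46
f 44 46 18
f 45 15 16
f 45 16 46
f 46 16 17
f 46 17 18
f 48 47 50
f 48 50 49
f 50 47 51
f 50 51 49
f 51 47 52
f 51 52 49
f 52 47 53
f 52 53 49
f 53 47 54
f 53 54 49
f 54 47 55
f 54 55 49
f 55 47 56
f 55 56 49
f 56 47 57
f 56 57 49
f 57 47 58
f 57 58 49
f 58 47 59
f 58 59 49
f 59 47 60
f 59 60 49
f 60 47 61
f 60 61 49
f 61 47 62
f 61 62 49
f 62 47 63
f 62 63 49
f 63 47 48
f 63 48 49
f 64 75 69
f 64 69 65
f 64 65 71
f 64 71 74
f 64 74 75
f 65 69 73
f 69 75 68
f 75 74 66
f 74 71 70
f 71 65 72
f 67 73 68
f 67 68 66
f 67 66 70
f 67 70 72
f 67 72 73
f 68 73 69
f 66 68 75
f 70 66 74
f 72 70 71
f 73 72 65



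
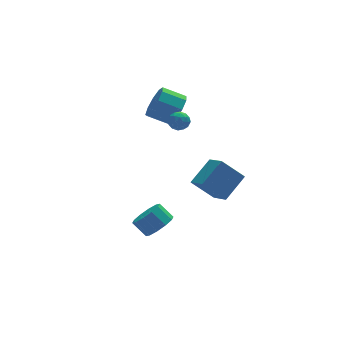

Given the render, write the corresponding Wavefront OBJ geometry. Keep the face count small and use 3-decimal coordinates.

v 3.484 0.813 3.066
v 4.091 1.125 3.89
v 2.943 1.699 4.518
v 2.336 1.387 3.694
v 4.074 1.649 3.379
v 2.925 2.223 4.008
v 3.78 1.782 2.722
v 2.631 2.356 3.351
v 3.348 1.462 2.225
v 2.199 2.035 2.854
v 2.98 0.838 2.122
v 1.831 1.411 2.751
v 2.848 0.202 2.46
v 1.699 0.776 3.089
v 3.014 -0.148 3.082
v 1.865 0.426 3.711
v 3.399 -0.048 3.695
v 2.251 0.526 4.324
v 3.825 0.455 4.015
v 2.676 1.029 4.643
v 2.811 -0.184 3.416
v 3.093 -0.524 3.896
v 2.767 -1.056 2.824
v 3.049 -1.396 3.304
v 2.442 -1.172 3.377
v 2.469 -0.633 3.743
v 3.391 -0.947 2.977
v 3.418 -0.408 3.343
v 3.452 -0.995 3.624
v 2.865 -1.134 3.872
v 2.995 -0.446 2.848
v 2.408 -0.585 3.096
v 2.956 -0.278 3.708
v 2.904 -1.302 3.012
v 2.547 -1.171 3.055
v 2.713 -1.37 3.337
v 2.589 -0.342 3.618
v 2.755 -0.541 3.9
v 2.372 -0.922 3.595
v 3.105 -1.039 2.82
v 3.271 -1.238 3.102
v 3.147 -0.21 3.383
v 3.313 -0.409 3.665
v 3.488 -0.658 3.125
v 3.333 -0.754 3.83
v 3.307 -1.267 3.482
v 3.508 -1.003 3.29
v 3.524 -0.686 3.505
v 2.988 -0.836 3.976
v 2.962 -1.348 3.628
v 2.605 -1.217 3.671
v 2.621 -0.9 3.886
v 3.199 -1.113 3.816
v 2.898 -0.232 3.092
v 2.872 -0.744 2.744
v 3.239 -0.68 2.834
v 3.255 -0.363 3.049
v 2.553 -0.313 3.238
v 2.527 -0.826 2.89
v 2.336 -0.894 3.215
v 2.352 -0.577 3.43
v 2.661 -0.467 2.904
v 1.216 -2.384 -3.635
v 1.995 -1.835 -3.513
v 1.442 -1.228 -2.722
v 0.664 -1.776 -2.845
v 1.661 -1.587 -3.936
v 1.108 -0.98 -3.145
v 1.157 -1.644 -4.245
v 0.604 -1.037 -3.454
v 0.676 -1.983 -4.32
v 0.123 -1.376 -3.529
v 0.401 -2.475 -4.135
v -0.151 -1.868 -3.344
v 0.438 -2.932 -3.758
v -0.115 -2.325 -2.967
v 0.772 -3.18 -3.335
v 0.219 -2.573 -2.544
v 1.276 -3.123 -3.026
v 0.723 -2.516 -2.235
v 1.757 -2.784 -2.951
v 1.204 -2.177 -2.16
v 2.031 -2.292 -3.136
v 1.479 -1.685 -2.345
v 3.883 -5.1 -0.283
v 2.751 -4.629 0.908
v 3.721 -3.848 -0.933
v 2.589 -3.377 0.258
v 5.231 -4.403 0.722
v 4.099 -3.932 1.913
v 5.069 -3.151 0.072
v 3.937 -2.68 1.263
f 2 1 5
f 2 5 3
f 3 5 6
f 3 6 4
f 5 1 7
f 5 7 6
f 6 7 8
f 6 8 4
f 7 1 9
f 7 9 8
f 8 9 10
f 8 10 4
f 9 1 11
f 9 11 10
f 10 11 12
f 10 12 4
f 11 1 13
f 11 13 12
f 12 13 14
f 12 14 4
f 13 1 15
f 13 15 14
f 14 15 16
f 14 16 4
f 15 1 17
f 15 17 16
f 16 17 18
f 16 18 4
f 17 1 19
f 17 19 18
f 18 19 20
f 18 20 4
f 19 1 2
f 19 2 20
f 20 2 3
f 20 3 4
f 21 58 37
f 58 32 61
f 37 61 26
f 58 61 37
f 21 37 33
f 37 26 38
f 33 38 22
f 37 38 33
f 21 33 42
f 33 22 43
f 42 43 28
f 33 43 42
f 21 42 54
f 42 28 57
f 54 57 31
f 42 57 54
f 21 54 58
f 54 31 62
f 58 62 32
f 54 62 58
f 22 38 49
f 38 26 52
f 49 52 30
f 38 52 49
f 26 61 39
f 61 32 60
f 39 60 25
f 61 60 39
f 32 62 59
f 62 31 55
f 59 55 23
f 62 55 59
f 31 57 56
f 57 28 44
f 56 44 27
f 57 44 56
f 28 43 48
f 43 22 45
f 48 45 29
f 43 45 48
f 24 50 36
f 50 30 51
f 36 51 25
f 50 51 36
f 24 36 34
f 36 25 35
f 34 35 23
f 36 35 34
f 24 34 41
f 34 23 40
f 41 40 27
f 34 40 41
f 24 41 46
f 41 27 47
f 46 47 29
f 41 47 46
f 24 46 50
f 46 29 53
f 50 53 30
f 46 53 50
f 25 51 39
f 51 30 52
f 39 52 26
f 51 52 39
f 23 35 59
f 35 25 60
f 59 60 32
f 35 60 59
f 27 40 56
f 40 23 55
f 56 55 31
f 40 55 56
f 29 47 48
f 47 27 44
f 48 44 28
f 47 44 48
f 30 53 49
f 53 29 45
f 49 45 22
f 53 45 49
f 64 63 67
f 64 67 65
f 65 67 68
f 65 68 66
f 67 63 69
f 67 69 68
f 68 69 70
f 68 70 66
f 69 63 71
f 69 71 70
f 70 71 72
f 70 72 66
f 71 63 73
f 71 73 72
f 72 73 74
f 72 74 66
f 73 63 75
f 73 75 74
f 74 75 76
f 74 76 66
f 75 63 77
f 75 77 76
f 76 77 78
f 76 78 66
f 77 63 79
f 77 79 78
f 78 79 80
f 78 80 66
f 79 63 81
f 79 81 80
f 80 81 82
f 80 82 66
f 81 63 83
f 81 83 82
f 82 83 84
f 82 84 66
f 83 63 64
f 83 64 84
f 84 64 65
f 84 65 66
f 86 88 85
f 89 86 85
f 85 88 87
f 87 89 85
f 86 92 88
f 90 86 89
f 90 92 86
f 88 92 87
f 91 89 87
f 87 92 91
f 91 90 89
f 92 90 91



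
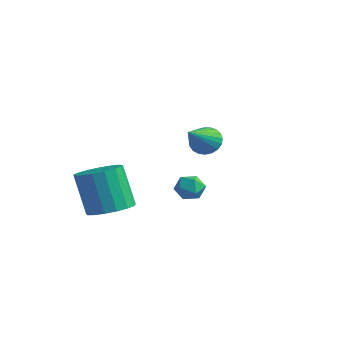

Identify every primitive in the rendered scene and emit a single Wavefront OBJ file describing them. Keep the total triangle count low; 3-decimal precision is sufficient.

v 2.216 -2 1.426
v 2.876 -1.742 1.377
v 2.844 -3.42 2.414
v 2.778 -1.614 1.625
v 2.583 -1.552 1.837
v 2.325 -1.568 1.979
v 2.048 -1.658 2.025
v 1.799 -1.807 1.968
v 1.623 -1.99 1.817
v 1.55 -2.175 1.598
v 1.592 -2.329 1.35
v 1.741 -2.426 1.115
v 1.973 -2.45 0.934
v 2.247 -2.395 0.838
v 2.516 -2.273 0.843
v 2.732 -2.103 0.95
v 2.86 -1.915 1.139
v -2.797 1.713 -3.095
v -2.164 1.715 -3.49
v -3.176 0.745 -3.71
v -2.543 0.747 -4.105
v -2.53 0.57 -3.38
v -2.296 1.168 -3
v -3.044 1.292 -4.2
v -2.81 1.89 -3.82
v -2.316 1.455 -4.173
v -1.999 1.009 -3.666
v -3.341 1.451 -3.534
v -3.024 1.005 -3.027
v -1.585 -3.799 -3.13
v -0.673 -4.184 -2.813
v -1.402 -4.265 -0.813
v -2.315 -3.881 -1.13
v -0.615 -3.691 -2.771
v -1.344 -3.773 -0.772
v -0.78 -3.223 -2.812
v -1.509 -3.305 -0.813
v -1.129 -2.887 -2.926
v -1.858 -2.969 -0.927
v -1.583 -2.76 -3.087
v -2.312 -2.842 -1.087
v -2.037 -2.871 -3.257
v -2.766 -2.952 -1.257
v -2.388 -3.195 -3.398
v -3.117 -3.276 -1.398
v -2.555 -3.657 -3.478
v -3.284 -3.738 -1.478
v -2.5 -4.152 -3.478
v -3.229 -4.233 -1.478
v -2.235 -4.566 -3.398
v -2.965 -4.647 -1.398
v -1.822 -4.804 -3.257
v -2.551 -4.885 -1.257
v -1.354 -4.812 -3.087
v -2.084 -4.894 -1.087
v -0.939 -4.589 -2.926
v -1.669 -4.67 -0.927
f 2 1 4
f 2 4 3
f 4 1 5
f 4 5 3
f 5 1 6
f 5 6 3
f 6 1 7
f 6 7 3
f 7 1 8
f 7 8 3
f 8 1 9
f 8 9 3
f 9 1 10
f 9 10 3
f 10 1 11
f 10 11 3
f 11 1 12
f 11 12 3
f 12 1 13
f 12 13 3
f 13 1 14
f 13 14 3
f 14 1 15
f 14 15 3
f 15 1 16
f 15 16 3
f 16 1 17
f 16 17 3
f 17 1 2
f 17 2 3
f 18 29 23
f 18 23 19
f 18 19 25
f 18 25 28
f 18 28 29
f 19 23 27
f 23 29 22
f 29 28 20
f 28 25 24
f 25 19 26
f 21 27 22
f 21 22 20
f 21 20 24
f 21 24 26
f 21 26 27
f 22 27 23
f 20 22 29
f 24 20 28
f 26 24 25
f 27 26 19
f 31 30 34
f 31 34 32
f 32 34 35
f 32 35 33
f 34 30 36
f 34 36 35
f 35 36 37
f 35 37 33
f 36 30 38
f 36 38 37
f 37 38 39
f 37 39 33
f 38 30 40
f 38 40 39
f 39 40 41
f 39 41 33
f 40 30 42
f 40 42 41
f 41 42 43
f 41 43 33
f 42 30 44
f 42 44 43
f 43 44 45
f 43 45 33
f 44 30 46
f 44 46 45
f 45 46 47
f 45 47 33
f 46 30 48
f 46 48 47
f 47 48 49
f 47 49 33
f 48 30 50
f 48 50 49
f 49 50 51
f 49 51 33
f 50 30 52
f 50 52 51
f 51 52 53
f 51 53 33
f 52 30 54
f 52 54 53
f 53 54 55
f 53 55 33
f 54 30 56
f 54 56 55
f 55 56 57
f 55 57 33
f 56 30 31
f 56 31 57
f 57 31 32
f 57 32 33



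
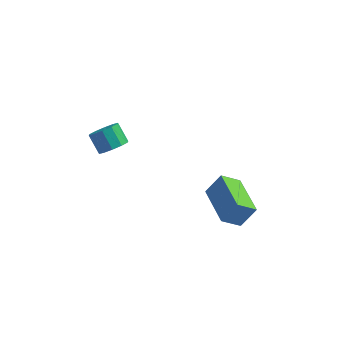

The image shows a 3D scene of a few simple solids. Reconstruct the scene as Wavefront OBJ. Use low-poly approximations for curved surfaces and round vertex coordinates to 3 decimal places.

v 1.189 -2.001 -3.861
v 1.817 -1.609 -2.879
v 0.066 -0.144 -3.883
v 0.695 0.248 -2.901
v 1.985 -1.528 -4.559
v 2.614 -1.136 -3.577
v 0.863 0.329 -4.581
v 1.491 0.721 -3.599
v -3.641 -2.032 0.555
v -3.211 -2.295 1.069
v -3.789 -1.81 1.8
v -4.219 -1.548 1.285
v -3.046 -1.903 0.939
v -3.624 -1.418 1.67
v -3.108 -1.56 0.663
v -3.686 -1.075 1.393
v -3.374 -1.398 0.345
v -3.952 -0.913 1.075
v -3.742 -1.478 0.107
v -4.319 -0.993 0.837
v -4.071 -1.77 0.04
v -4.649 -1.285 0.771
v -4.236 -2.162 0.17
v -4.814 -1.677 0.901
v -4.174 -2.505 0.447
v -4.752 -2.02 1.177
v -3.908 -2.667 0.765
v -4.486 -2.182 1.495
v -3.541 -2.587 1.003
v -4.118 -2.102 1.733
f 2 4 1
f 5 2 1
f 1 4 3
f 3 5 1
f 2 8 4
f 6 2 5
f 6 8 2
f 4 8 3
f 7 5 3
f 3 8 7
f 7 6 5
f 8 6 7
f 10 9 13
f 10 13 11
f 11 13 14
f 11 14 12
f 13 9 15
f 13 15 14
f 14 15 16
f 14 16 12
f 15 9 17
f 15 17 16
f 16 17 18
f 16 18 12
f 17 9 19
f 17 19 18
f 18 19 20
f 18 20 12
f 19 9 21
f 19 21 20
f 20 21 22
f 20 22 12
f 21 9 23
f 21 23 22
f 22 23 24
f 22 24 12
f 23 9 25
f 23 25 24
f 24 25 26
f 24 26 12
f 25 9 27
f 25 27 26
f 26 27 28
f 26 28 12
f 27 9 29
f 27 29 28
f 28 29 30
f 28 30 12
f 29 9 10
f 29 10 30
f 30 10 11
f 30 11 12



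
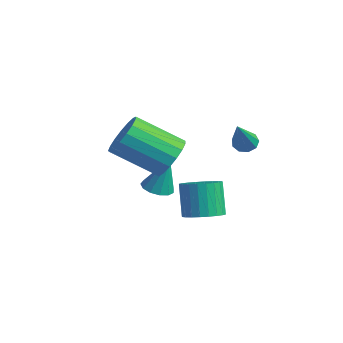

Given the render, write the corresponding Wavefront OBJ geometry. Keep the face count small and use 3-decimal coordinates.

v -2.961 1.134 -3.573
v -2.366 0.785 -3.599
v -2.659 1.526 -1.947
v -2.283 1.15 -3.703
v -2.416 1.511 -3.765
v -2.721 1.751 -3.767
v -3.102 1.796 -3.707
v -3.439 1.631 -3.604
v -3.624 1.307 -3.492
v -3.598 0.929 -3.406
v -3.37 0.616 -3.372
v -3.012 0.467 -3.403
v -2.638 0.53 -3.488
v -0.173 -0.323 -0.112
v 0.578 -0.677 0.37
v -0.756 -1.95 1.514
v -1.507 -1.597 1.032
v 0.447 -0.315 0.62
v -0.886 -1.588 1.765
v 0.174 0.045 0.703
v -1.159 -1.228 1.848
v -0.178 0.321 0.599
v -1.512 -0.952 1.743
v -0.53 0.449 0.332
v -1.863 -0.824 1.477
v -0.799 0.4 -0.037
v -2.133 -0.873 1.108
v -0.926 0.186 -0.423
v -2.259 -1.087 0.722
v -0.879 -0.146 -0.738
v -2.213 -1.419 0.407
v -0.672 -0.518 -0.909
v -2.005 -1.791 0.235
v -0.35 -0.845 -0.898
v -1.683 -2.118 0.246
v 0.013 -1.053 -0.707
v -1.321 -2.326 0.437
v 0.333 -1.094 -0.38
v -1.001 -2.367 0.764
v 0.537 -0.958 0.009
v -0.797 -2.231 1.153
v 1.045 2.195 0.439
v 1.524 2.328 0.284
v 1.855 1.105 2.001
v 1.399 2.568 0.516
v 1.109 2.633 0.711
v 0.79 2.493 0.779
v 0.589 2.214 0.688
v 0.603 1.926 0.48
v 0.823 1.763 0.253
v 1.147 1.803 0.113
v 1.424 2.026 0.125
v 1.906 -0.461 -2.117
v 2.611 -0.147 -1.871
v 1.998 0.196 -0.556
v 1.294 -0.119 -0.803
v 2.473 0.106 -2.001
v 1.86 0.448 -0.687
v 2.248 0.272 -2.149
v 1.636 0.615 -0.835
v 1.972 0.327 -2.292
v 1.359 0.669 -0.978
v 1.685 0.262 -2.408
v 1.073 0.604 -1.094
v 1.432 0.086 -2.481
v 0.82 0.429 -1.166
v 1.252 -0.173 -2.497
v 0.639 0.17 -1.183
v 1.171 -0.475 -2.456
v 0.558 -0.133 -1.142
v 1.202 -0.776 -2.364
v 0.589 -0.433 -1.049
v 1.34 -1.028 -2.233
v 0.727 -0.686 -0.919
v 1.564 -1.195 -2.085
v 0.952 -0.852 -0.771
v 1.841 -1.249 -1.942
v 1.228 -0.907 -0.628
v 2.127 -1.184 -1.826
v 1.515 -0.842 -0.512
v 2.38 -1.009 -1.754
v 1.768 -0.666 -0.439
v 2.561 -0.75 -1.737
v 1.948 -0.407 -0.423
v 2.642 -0.447 -1.778
v 2.029 -0.105 -0.464
f 2 1 4
f 2 4 3
f 4 1 5
f 4 5 3
f 5 1 6
f 5 6 3
f 6 1 7
f 6 7 3
f 7 1 8
f 7 8 3
f 8 1 9
f 8 9 3
f 9 1 10
f 9 10 3
f 10 1 11
f 10 11 3
f 11 1 12
f 11 12 3
f 12 1 13
f 12 13 3
f 13 1 2
f 13 2 3
f 15 14 18
f 15 18 16
f 16 18 19
f 16 19 17
f 18 14 20
f 18 20 19
f 19 20 21
f 19 21 17
f 20 14 22
f 20 22 21
f 21 22 23
f 21 23 17
f 22 14 24
f 22 24 23
f 23 24 25
f 23 25 17
f 24 14 26
f 24 26 25
f 25 26 27
f 25 27 17
f 26 14 28
f 26 28 27
f 27 28 29
f 27 29 17
f 28 14 30
f 28 30 29
f 29 30 31
f 29 31 17
f 30 14 32
f 30 32 31
f 31 32 33
f 31 33 17
f 32 14 34
f 32 34 33
f 33 34 35
f 33 35 17
f 34 14 36
f 34 36 35
f 35 36 37
f 35 37 17
f 36 14 38
f 36 38 37
f 37 38 39
f 37 39 17
f 38 14 40
f 38 40 39
f 39 40 41
f 39 41 17
f 40 14 15
f 40 15 41
f 41 15 16
f 41 16 17
f 43 42 45
f 43 45 44
f 45 42 46
f 45 46 44
f 46 42 47
f 46 47 44
f 47 42 48
f 47 48 44
f 48 42 49
f 48 49 44
f 49 42 50
f 49 50 44
f 50 42 51
f 50 51 44
f 51 42 52
f 51 52 44
f 52 42 43
f 52 43 44
f 54 53 57
f 54 57 55
f 55 57 58
f 55 58 56
f 57 53 59
f 57 59 58
f 58 59 60
f 58 60 56
f 59 53 61
f 59 61 60
f 60 61 62
f 60 62 56
f 61 53 63
f 61 63 62
f 62 63 64
f 62 64 56
f 63 53 65
f 63 65 64
f 64 65 66
f 64 66 56
f 65 53 67
f 65 67 66
f 66 67 68
f 66 68 56
f 67 53 69
f 67 69 68
f 68 69 70
f 68 70 56
f 69 53 71
f 69 71 70
f 70 71 72
f 70 72 56
f 71 53 73
f 71 73 72
f 72 73 74
f 72 74 56
f 73 53 75
f 73 75 74
f 74 75 76
f 74 76 56
f 75 53 77
f 75 77 76
f 76 77 78
f 76 78 56
f 77 53 79
f 77 79 78
f 78 79 80
f 78 80 56
f 79 53 81
f 79 81 80
f 80 81 82
f 80 82 56
f 81 53 83
f 81 83 82
f 82 83 84
f 82 84 56
f 83 53 85
f 83 85 84
f 84 85 86
f 84 86 56
f 85 53 54
f 85 54 86
f 86 54 55
f 86 55 56



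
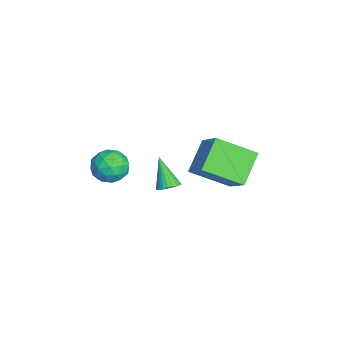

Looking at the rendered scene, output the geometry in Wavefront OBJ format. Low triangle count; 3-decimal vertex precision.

v -1.112 2.257 1.535
v 0.317 2.827 2.797
v -1.003 4.201 0.533
v 0.427 4.771 1.795
v 0.213 1.569 0.345
v 1.643 2.139 1.607
v 0.323 3.513 -0.657
v 1.752 4.083 0.605
v 2.63 -1.775 3.353
v 3.212 -1.205 3.813
v 3.788 -2.695 3.027
v 4.37 -2.125 3.487
v 3.731 -2.62 3.958
v 3.016 -2.052 4.16
v 3.984 -1.848 2.68
v 3.269 -1.28 2.882
v 4.049 -1.25 3.397
v 3.893 -1.727 4.187
v 3.107 -2.173 2.653
v 2.951 -2.65 3.443
v 2.819 -1.41 3.612
v 4.181 -2.49 3.228
v 3.805 -2.782 3.505
v 4.147 -2.447 3.776
v 2.704 -1.907 3.815
v 3.046 -1.572 4.086
v 3.351 -2.404 4.171
v 3.954 -2.328 2.754
v 4.296 -1.993 3.025
v 2.853 -1.453 3.064
v 3.195 -1.118 3.335
v 3.649 -1.496 2.669
v 3.654 -1.101 3.638
v 4.334 -1.641 3.446
v 4.108 -1.479 2.972
v 3.687 -1.145 3.091
v 3.562 -1.381 4.102
v 4.242 -1.922 3.91
v 3.867 -2.213 4.187
v 3.446 -1.879 4.306
v 4.054 -1.408 3.858
v 2.758 -1.978 2.93
v 3.438 -2.519 2.738
v 3.554 -2.021 2.534
v 3.133 -1.687 2.653
v 2.666 -2.259 3.394
v 3.346 -2.799 3.202
v 3.313 -2.755 3.749
v 2.892 -2.421 3.868
v 2.946 -2.492 2.982
v 1.46 0.655 0.283
v 1.784 1.045 0.603
v 0.58 0.225 1.697
v 1.606 1.18 0.533
v 1.405 1.235 0.425
v 1.213 1.202 0.296
v 1.059 1.085 0.164
v 0.965 0.903 0.051
v 0.947 0.683 -0.027
v 1.007 0.459 -0.058
v 1.136 0.265 -0.037
v 1.314 0.13 0.032
v 1.514 0.075 0.14
v 1.706 0.108 0.27
v 1.861 0.225 0.402
v 1.954 0.407 0.515
v 1.973 0.627 0.593
v 1.913 0.851 0.624
f 2 4 1
f 5 2 1
f 1 4 3
f 3 5 1
f 2 8 4
f 6 2 5
f 6 8 2
f 4 8 3
f 7 5 3
f 3 8 7
f 7 6 5
f 8 6 7
f 9 46 25
f 46 20 49
f 25 49 14
f 46 49 25
f 9 25 21
f 25 14 26
f 21 26 10
f 25 26 21
f 9 21 30
f 21 10 31
f 30 31 16
f 21 31 30
f 9 30 42
f 30 16 45
f 42 45 19
f 30 45 42
f 9 42 46
f 42 19 50
f 46 50 20
f 42 50 46
f 10 26 37
f 26 14 40
f 37 40 18
f 26 40 37
f 14 49 27
f 49 20 48
f 27 48 13
f 49 48 27
f 20 50 47
f 50 19 43
f 47 43 11
f 50 43 47
f 19 45 44
f 45 16 32
f 44 32 15
f 45 32 44
f 16 31 36
f 31 10 33
f 36 33 17
f 31 33 36
f 12 38 24
f 38 18 39
f 24 39 13
f 38 39 24
f 12 24 22
f 24 13 23
f 22 23 11
f 24 23 22
f 12 22 29
f 22 11 28
f 29 28 15
f 22 28 29
f 12 29 34
f 29 15 35
f 34 35 17
f 29 35 34
f 12 34 38
f 34 17 41
f 38 41 18
f 34 41 38
f 13 39 27
f 39 18 40
f 27 40 14
f 39 40 27
f 11 23 47
f 23 13 48
f 47 48 20
f 23 48 47
f 15 28 44
f 28 11 43
f 44 43 19
f 28 43 44
f 17 35 36
f 35 15 32
f 36 32 16
f 35 32 36
f 18 41 37
f 41 17 33
f 37 33 10
f 41 33 37
f 52 51 54
f 52 54 53
f 54 51 55
f 54 55 53
f 55 51 56
f 55 56 53
f 56 51 57
f 56 57 53
f 57 51 58
f 57 58 53
f 58 51 59
f 58 59 53
f 59 51 60
f 59 60 53
f 60 51 61
f 60 61 53
f 61 51 62
f 61 62 53
f 62 51 63
f 62 63 53
f 63 51 64
f 63 64 53
f 64 51 65
f 64 65 53
f 65 51 66
f 65 66 53
f 66 51 67
f 66 67 53
f 67 51 68
f 67 68 53
f 68 51 52
f 68 52 53



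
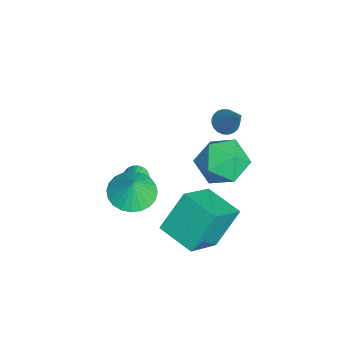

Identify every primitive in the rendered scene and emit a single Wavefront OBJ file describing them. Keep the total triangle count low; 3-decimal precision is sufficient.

v 1.588 1.005 -1.461
v 2.953 -0.143 -0.208
v 2.886 2.253 -1.731
v 4.25 1.105 -0.477
v 2.25 -0.045 -3.143
v 3.614 -1.193 -1.889
v 3.547 1.203 -3.412
v 4.912 0.055 -2.159
v -1.655 1.955 -0.075
v -1.105 1.796 -0.403
v -0.505 2.525 1.575
v -1.133 2.043 -0.469
v -1.241 2.277 -0.475
v -1.411 2.462 -0.42
v -1.619 2.57 -0.312
v -1.832 2.584 -0.168
v -2.018 2.502 -0.01
v -2.149 2.337 0.138
v -2.205 2.114 0.254
v -2.177 1.867 0.32
v -2.07 1.633 0.326
v -1.899 1.448 0.271
v -1.691 1.34 0.163
v -1.478 1.326 0.019
v -1.292 1.408 -0.139
v -1.161 1.573 -0.287
v 3.327 2.603 2.366
v 4.288 1.843 2.109
v 2.112 0.997 2.571
v 3.073 0.237 2.314
v 3.052 0.878 3.389
v 3.803 1.87 3.262
v 2.597 0.97 1.418
v 3.348 1.962 1.291
v 3.837 0.834 1.523
v 4.118 0.777 2.741
v 2.282 2.063 1.939
v 2.563 2.006 3.157
v 2.224 -2.285 -0.742
v 2.908 -3.101 -0.925
v 2.576 -2.235 0.342
v 3.149 -2.768 -1.019
v 3.25 -2.362 -1.071
v 3.194 -1.945 -1.072
v 2.991 -1.579 -1.023
v 2.671 -1.321 -0.932
v 2.283 -1.209 -0.811
v 1.886 -1.262 -0.68
v 1.54 -1.47 -0.558
v 1.299 -1.802 -0.464
v 1.199 -2.208 -0.412
v 1.254 -2.626 -0.411
v 1.457 -2.992 -0.46
v 1.778 -3.25 -0.552
v 2.166 -3.361 -0.672
v 2.563 -3.309 -0.804
v -0.364 -2.035 -2.59
v 0.011 -1.794 -2.977
v 0.724 -2.345 -1.73
v -0.046 -1.602 -2.835
v -0.159 -1.485 -2.651
v -0.306 -1.463 -2.456
v -0.464 -1.54 -2.284
v -0.604 -1.703 -2.166
v -0.703 -1.923 -2.12
v -0.743 -2.162 -2.156
v -0.717 -2.38 -2.267
v -0.63 -2.537 -2.433
v -0.498 -2.608 -2.627
v -0.342 -2.58 -2.814
v -0.189 -2.458 -2.963
v -0.067 -2.262 -3.047
v 0.004 -2.027 -3.051
f 2 4 1
f 5 2 1
f 1 4 3
f 3 5 1
f 2 8 4
f 6 2 5
f 6 8 2
f 4 8 3
f 7 5 3
f 3 8 7
f 7 6 5
f 8 6 7
f 10 9 12
f 10 12 11
f 12 9 13
f 12 13 11
f 13 9 14
f 13 14 11
f 14 9 15
f 14 15 11
f 15 9 16
f 15 16 11
f 16 9 17
f 16 17 11
f 17 9 18
f 17 18 11
f 18 9 19
f 18 19 11
f 19 9 20
f 19 20 11
f 20 9 21
f 20 21 11
f 21 9 22
f 21 22 11
f 22 9 23
f 22 23 11
f 23 9 24
f 23 24 11
f 24 9 25
f 24 25 11
f 25 9 26
f 25 26 11
f 26 9 10
f 26 10 11
f 27 38 32
f 27 32 28
f 27 28 34
f 27 34 37
f 27 37 38
f 28 32 36
f 32 38 31
f 38 37 29
f 37 34 33
f 34 28 35
f 30 36 31
f 30 31 29
f 30 29 33
f 30 33 35
f 30 35 36
f 31 36 32
f 29 31 38
f 33 29 37
f 35 33 34
f 36 35 28
f 40 39 42
f 40 42 41
f 42 39 43
f 42 43 41
f 43 39 44
f 43 44 41
f 44 39 45
f 44 45 41
f 45 39 46
f 45 46 41
f 46 39 47
f 46 47 41
f 47 39 48
f 47 48 41
f 48 39 49
f 48 49 41
f 49 39 50
f 49 50 41
f 50 39 51
f 50 51 41
f 51 39 52
f 51 52 41
f 52 39 53
f 52 53 41
f 53 39 54
f 53 54 41
f 54 39 55
f 54 55 41
f 55 39 56
f 55 56 41
f 56 39 40
f 56 40 41
f 58 57 60
f 58 60 59
f 60 57 61
f 60 61 59
f 61 57 62
f 61 62 59
f 62 57 63
f 62 63 59
f 63 57 64
f 63 64 59
f 64 57 65
f 64 65 59
f 65 57 66
f 65 66 59
f 66 57 67
f 66 67 59
f 67 57 68
f 67 68 59
f 68 57 69
f 68 69 59
f 69 57 70
f 69 70 59
f 70 57 71
f 70 71 59
f 71 57 72
f 71 72 59
f 72 57 73
f 72 73 59
f 73 57 58
f 73 58 59



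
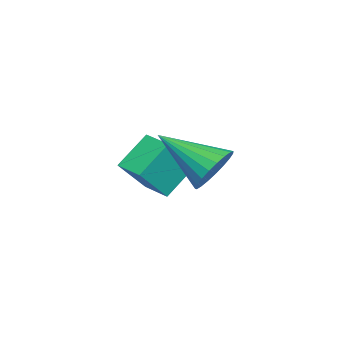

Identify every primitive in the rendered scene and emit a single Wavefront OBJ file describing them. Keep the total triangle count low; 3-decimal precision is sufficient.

v -0.782 1.822 3.26
v -0.473 2.178 4.027
v -1.278 0.018 4.3
v -0.833 2.281 4.033
v -1.184 2.304 3.905
v -1.465 2.244 3.666
v -1.629 2.111 3.357
v -1.646 1.927 3.031
v -1.513 1.726 2.745
v -1.254 1.541 2.548
v -0.914 1.405 2.474
v -0.55 1.341 2.536
v -0.227 1.36 2.723
v 0.001 1.459 3.004
v 0.093 1.62 3.328
v 0.034 1.817 3.641
v -0.166 2.014 3.888
v -4.086 -1.021 0.551
v -3.079 -1.665 1.95
v -5 -0.311 1.536
v -3.993 -0.955 2.935
v -3.487 -0.185 0.505
v -2.48 -0.829 1.904
v -4.401 0.525 1.49
v -3.394 -0.119 2.889
f 2 1 4
f 2 4 3
f 4 1 5
f 4 5 3
f 5 1 6
f 5 6 3
f 6 1 7
f 6 7 3
f 7 1 8
f 7 8 3
f 8 1 9
f 8 9 3
f 9 1 10
f 9 10 3
f 10 1 11
f 10 11 3
f 11 1 12
f 11 12 3
f 12 1 13
f 12 13 3
f 13 1 14
f 13 14 3
f 14 1 15
f 14 15 3
f 15 1 16
f 15 16 3
f 16 1 17
f 16 17 3
f 17 1 2
f 17 2 3
f 19 21 18
f 22 19 18
f 18 21 20
f 20 22 18
f 19 25 21
f 23 19 22
f 23 25 19
f 21 25 20
f 24 22 20
f 20 25 24
f 24 23 22
f 25 23 24



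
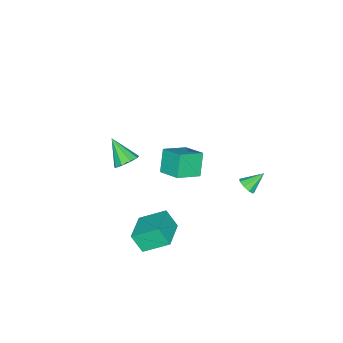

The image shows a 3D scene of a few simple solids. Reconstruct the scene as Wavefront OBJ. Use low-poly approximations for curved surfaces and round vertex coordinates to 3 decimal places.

v 2.182 -0.414 1.176
v 2.795 -0.271 1.504
v 1.858 -1.526 2.264
v 2.441 0.009 1.684
v 1.966 0.09 1.626
v 1.592 -0.064 1.357
v 1.494 -0.382 1.004
v 1.718 -0.715 0.73
v 2.159 -0.907 0.665
v 2.611 -0.868 0.839
v 2.862 -0.617 1.17
v 2.062 1.695 3.395
v 2.388 2.901 3.907
v 0.87 2.269 2.802
v 1.196 3.475 3.313
v 2.764 1.985 2.267
v 3.09 3.191 2.778
v 1.572 2.559 1.673
v 1.898 3.765 2.185
v -3.318 3.389 -3.73
v -3.089 3.106 -3.278
v -4.122 3.951 -2.97
v -2.9 3.45 -3.333
v -2.906 3.766 -3.573
v -3.106 3.906 -3.886
v -3.404 3.803 -4.127
v -3.663 3.507 -4.181
v -3.76 3.156 -4.025
v -3.651 2.914 -3.73
v -3.386 2.894 -3.435
v 2.751 1.352 -3.447
v 2.811 0.705 -2.45
v 2.131 2.599 -2.601
v 2.191 1.952 -1.604
v 4.349 1.948 -3.156
v 4.409 1.301 -2.159
v 3.729 3.195 -2.31
v 3.789 2.548 -1.313
f 2 1 4
f 2 4 3
f 4 1 5
f 4 5 3
f 5 1 6
f 5 6 3
f 6 1 7
f 6 7 3
f 7 1 8
f 7 8 3
f 8 1 9
f 8 9 3
f 9 1 10
f 9 10 3
f 10 1 11
f 10 11 3
f 11 1 2
f 11 2 3
f 13 15 12
f 16 13 12
f 12 15 14
f 14 16 12
f 13 19 15
f 17 13 16
f 17 19 13
f 15 19 14
f 18 16 14
f 14 19 18
f 18 17 16
f 19 17 18
f 21 20 23
f 21 23 22
f 23 20 24
f 23 24 22
f 24 20 25
f 24 25 22
f 25 20 26
f 25 26 22
f 26 20 27
f 26 27 22
f 27 20 28
f 27 28 22
f 28 20 29
f 28 29 22
f 29 20 30
f 29 30 22
f 30 20 21
f 30 21 22
f 32 34 31
f 35 32 31
f 31 34 33
f 33 35 31
f 32 38 34
f 36 32 35
f 36 38 32
f 34 38 33
f 37 35 33
f 33 38 37
f 37 36 35
f 38 36 37



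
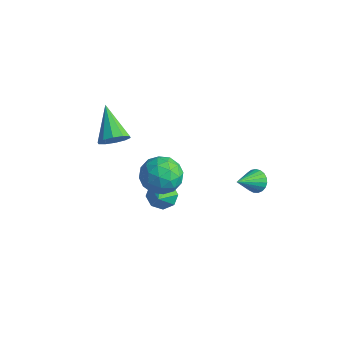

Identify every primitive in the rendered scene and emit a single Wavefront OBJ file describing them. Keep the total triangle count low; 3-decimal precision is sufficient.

v 0.284 -2.925 -3.971
v 0.677 -3.264 -4.593
v 0.836 -3.755 -3.169
v 0.997 -2.801 -4.334
v 0.9 -2.41 -3.863
v 0.442 -2.321 -3.455
v -0.109 -2.585 -3.35
v -0.43 -3.048 -3.608
v -0.332 -3.439 -4.079
v 0.126 -3.529 -4.487
v 0.677 -2.495 -2.479
v 1.329 -2.509 -1.536
v -0.189 -4.031 -1.904
v 0.463 -4.045 -0.961
v -0.326 -3.225 -1.1
v 0.21 -2.276 -1.456
v 0.93 -4.264 -1.984
v 1.466 -3.315 -2.34
v 1.485 -3.603 -1.23
v 0.709 -2.96 -0.684
v 0.431 -3.58 -2.756
v -0.345 -2.937 -2.21
v 1.079 -2.367 -2.058
v 0.061 -4.173 -1.382
v -0.402 -3.69 -1.464
v -0.02 -3.699 -0.91
v 0.421 -2.23 -2.011
v 0.804 -2.239 -1.457
v -0.168 -2.659 -1.201
v 0.336 -4.301 -1.983
v 0.719 -4.31 -1.429
v 1.16 -2.841 -2.53
v 1.542 -2.85 -1.976
v 1.308 -3.881 -2.239
v 1.554 -3.019 -1.324
v 1.045 -3.921 -0.986
v 1.32 -4.05 -1.587
v 1.634 -3.492 -1.796
v 1.098 -2.641 -1.003
v 0.589 -3.543 -0.665
v 0.125 -3.061 -0.747
v 0.44 -2.504 -0.956
v 1.19 -3.284 -0.823
v 0.551 -2.997 -2.775
v 0.042 -3.899 -2.437
v 0.7 -4.036 -2.484
v 1.015 -3.479 -2.693
v 0.095 -2.619 -2.454
v -0.414 -3.521 -2.116
v -0.494 -3.048 -1.644
v -0.18 -2.49 -1.853
v -0.05 -3.256 -2.617
v 4.022 -0.237 -2.06
v 4.241 0.116 -1.534
v 3.918 -1.543 -1.14
v 3.965 0.15 -1.516
v 3.699 0.118 -1.593
v 3.489 0.024 -1.749
v 3.371 -0.115 -1.96
v 3.365 -0.276 -2.188
v 3.473 -0.429 -2.394
v 3.676 -0.55 -2.542
v 3.939 -0.616 -2.606
v 4.216 -0.617 -2.577
v 4.46 -0.552 -2.458
v 4.627 -0.433 -2.27
v 4.69 -0.28 -2.045
v 4.638 -0.12 -1.824
v 4.479 0.02 -1.643
v -1.991 -3.876 -0.217
v -1.421 -3.364 0.127
v -3.509 -2.924 0.877
v -1.595 -3.141 -0.308
v -1.92 -3.199 -0.709
v -2.272 -3.516 -0.922
v -2.517 -3.97 -0.865
v -2.56 -4.389 -0.561
v -2.386 -4.612 -0.126
v -2.061 -4.553 0.275
v -1.709 -4.237 0.488
v -1.465 -3.782 0.431
f 2 1 4
f 2 4 3
f 4 1 5
f 4 5 3
f 5 1 6
f 5 6 3
f 6 1 7
f 6 7 3
f 7 1 8
f 7 8 3
f 8 1 9
f 8 9 3
f 9 1 10
f 9 10 3
f 10 1 2
f 10 2 3
f 11 48 27
f 48 22 51
f 27 51 16
f 48 51 27
f 11 27 23
f 27 16 28
f 23 28 12
f 27 28 23
f 11 23 32
f 23 12 33
f 32 33 18
f 23 33 32
f 11 32 44
f 32 18 47
f 44 47 21
f 32 47 44
f 11 44 48
f 44 21 52
f 48 52 22
f 44 52 48
f 12 28 39
f 28 16 42
f 39 42 20
f 28 42 39
f 16 51 29
f 51 22 50
f 29 50 15
f 51 50 29
f 22 52 49
f 52 21 45
f 49 45 13
f 52 45 49
f 21 47 46
f 47 18 34
f 46 34 17
f 47 34 46
f 18 33 38
f 33 12 35
f 38 35 19
f 33 35 38
f 14 40 26
f 40 20 41
f 26 41 15
f 40 41 26
f 14 26 24
f 26 15 25
f 24 25 13
f 26 25 24
f 14 24 31
f 24 13 30
f 31 30 17
f 24 30 31
f 14 31 36
f 31 17 37
f 36 37 19
f 31 37 36
f 14 36 40
f 36 19 43
f 40 43 20
f 36 43 40
f 15 41 29
f 41 20 42
f 29 42 16
f 41 42 29
f 13 25 49
f 25 15 50
f 49 50 22
f 25 50 49
f 17 30 46
f 30 13 45
f 46 45 21
f 30 45 46
f 19 37 38
f 37 17 34
f 38 34 18
f 37 34 38
f 20 43 39
f 43 19 35
f 39 35 12
f 43 35 39
f 54 53 56
f 54 56 55
f 56 53 57
f 56 57 55
f 57 53 58
f 57 58 55
f 58 53 59
f 58 59 55
f 59 53 60
f 59 60 55
f 60 53 61
f 60 61 55
f 61 53 62
f 61 62 55
f 62 53 63
f 62 63 55
f 63 53 64
f 63 64 55
f 64 53 65
f 64 65 55
f 65 53 66
f 65 66 55
f 66 53 67
f 66 67 55
f 67 53 68
f 67 68 55
f 68 53 69
f 68 69 55
f 69 53 54
f 69 54 55
f 71 70 73
f 71 73 72
f 73 70 74
f 73 74 72
f 74 70 75
f 74 75 72
f 75 70 76
f 75 76 72
f 76 70 77
f 76 77 72
f 77 70 78
f 77 78 72
f 78 70 79
f 78 79 72
f 79 70 80
f 79 80 72
f 80 70 81
f 80 81 72
f 81 70 71
f 81 71 72



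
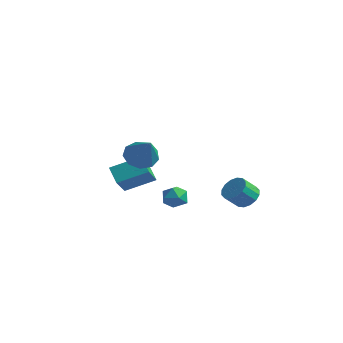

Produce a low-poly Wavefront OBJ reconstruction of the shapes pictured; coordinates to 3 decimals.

v 1.145 -3.386 1.14
v 1.587 -3.886 0.465
v 2.515 -4.034 2.52
v 1.838 -3.287 0.498
v 1.763 -2.734 0.832
v 1.4 -2.486 1.31
v 0.917 -2.659 1.709
v 0.54 -3.172 1.842
v 0.447 -3.785 1.646
v 0.68 -4.211 1.214
v 1.13 -4.25 0.748
v -4.053 -0.186 -2.616
v -3.426 -1.356 -1.523
v -2.942 1.115 -1.861
v -2.315 -0.055 -0.768
v -3.185 -0.465 -3.412
v -2.558 -1.635 -2.319
v -2.074 0.836 -2.657
v -1.447 -0.334 -1.564
v 1.707 3.943 -3.72
v 2.474 4.046 -3.394
v 2.241 3.201 -2.575
v 1.473 3.097 -2.9
v 2.221 4.326 -3.177
v 1.988 3.481 -2.358
v 1.831 4.503 -3.106
v 1.597 3.658 -2.287
v 1.407 4.53 -3.199
v 1.173 3.685 -2.38
v 1.063 4.399 -3.432
v 0.83 3.554 -2.613
v 0.892 4.147 -3.741
v 0.659 3.301 -2.922
v 0.939 3.839 -4.045
v 0.706 2.994 -3.226
v 1.192 3.559 -4.262
v 0.959 2.714 -3.443
v 1.583 3.382 -4.333
v 1.349 2.537 -3.514
v 2.007 3.355 -4.24
v 1.773 2.51 -3.421
v 2.35 3.486 -4.007
v 2.117 2.641 -3.188
v 2.521 3.739 -3.698
v 2.288 2.893 -2.879
v 3.046 -3.141 -1.242
v 3.709 -2.762 -1.163
v 3.611 -4.198 -0.917
v 4.274 -3.819 -0.838
v 3.7 -3.696 -0.344
v 3.35 -3.042 -0.544
v 3.97 -3.918 -1.536
v 3.62 -3.264 -1.736
v 4.28 -3.242 -1.344
v 4.113 -3.105 -0.607
v 3.207 -3.855 -1.473
v 3.04 -3.718 -0.736
f 2 1 4
f 2 4 3
f 4 1 5
f 4 5 3
f 5 1 6
f 5 6 3
f 6 1 7
f 6 7 3
f 7 1 8
f 7 8 3
f 8 1 9
f 8 9 3
f 9 1 10
f 9 10 3
f 10 1 11
f 10 11 3
f 11 1 2
f 11 2 3
f 13 15 12
f 16 13 12
f 12 15 14
f 14 16 12
f 13 19 15
f 17 13 16
f 17 19 13
f 15 19 14
f 18 16 14
f 14 19 18
f 18 17 16
f 19 17 18
f 21 20 24
f 21 24 22
f 22 24 25
f 22 25 23
f 24 20 26
f 24 26 25
f 25 26 27
f 25 27 23
f 26 20 28
f 26 28 27
f 27 28 29
f 27 29 23
f 28 20 30
f 28 30 29
f 29 30 31
f 29 31 23
f 30 20 32
f 30 32 31
f 31 32 33
f 31 33 23
f 32 20 34
f 32 34 33
f 33 34 35
f 33 35 23
f 34 20 36
f 34 36 35
f 35 36 37
f 35 37 23
f 36 20 38
f 36 38 37
f 37 38 39
f 37 39 23
f 38 20 40
f 38 40 39
f 39 40 41
f 39 41 23
f 40 20 42
f 40 42 41
f 41 42 43
f 41 43 23
f 42 20 44
f 42 44 43
f 43 44 45
f 43 45 23
f 44 20 21
f 44 21 45
f 45 21 22
f 45 22 23
f 46 57 51
f 46 51 47
f 46 47 53
f 46 53 56
f 46 56 57
f 47 51 55
f 51 57 50
f 57 56 48
f 56 53 52
f 53 47 54
f 49 55 50
f 49 50 48
f 49 48 52
f 49 52 54
f 49 54 55
f 50 55 51
f 48 50 57
f 52 48 56
f 54 52 53
f 55 54 47

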